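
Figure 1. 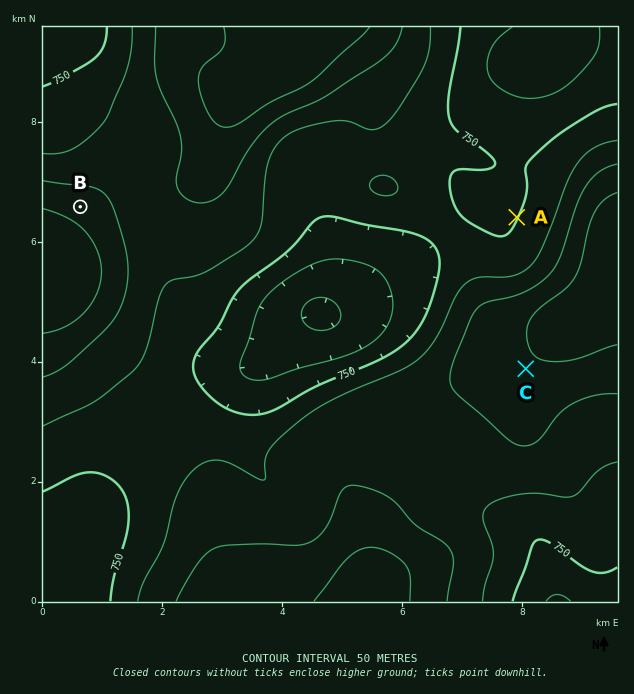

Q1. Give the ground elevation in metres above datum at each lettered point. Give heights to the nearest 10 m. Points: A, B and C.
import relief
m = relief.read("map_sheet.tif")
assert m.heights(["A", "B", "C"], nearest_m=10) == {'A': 750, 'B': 880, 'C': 890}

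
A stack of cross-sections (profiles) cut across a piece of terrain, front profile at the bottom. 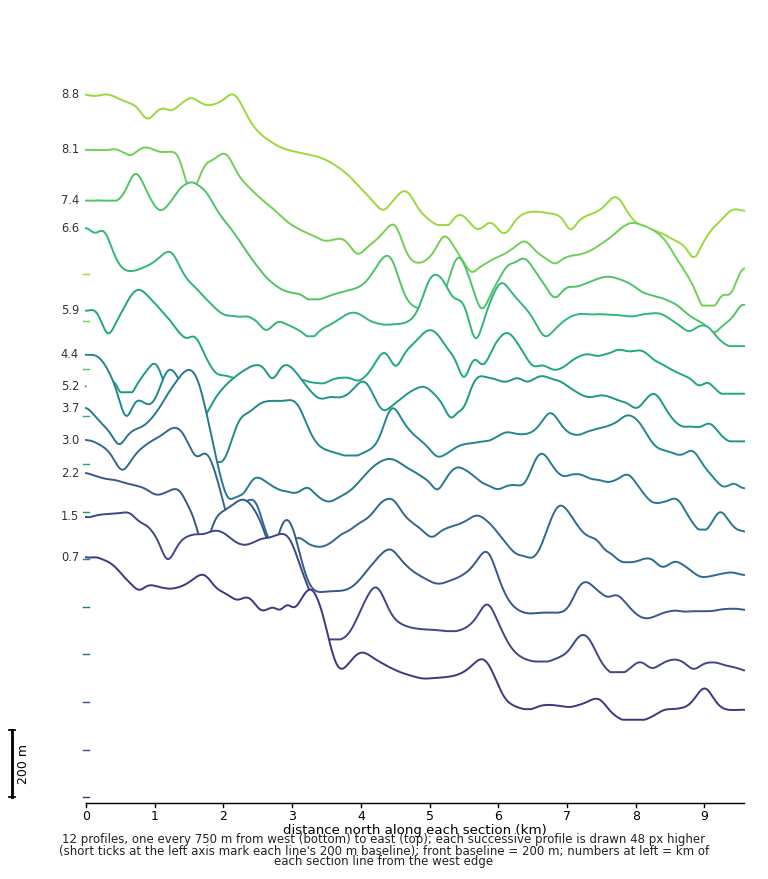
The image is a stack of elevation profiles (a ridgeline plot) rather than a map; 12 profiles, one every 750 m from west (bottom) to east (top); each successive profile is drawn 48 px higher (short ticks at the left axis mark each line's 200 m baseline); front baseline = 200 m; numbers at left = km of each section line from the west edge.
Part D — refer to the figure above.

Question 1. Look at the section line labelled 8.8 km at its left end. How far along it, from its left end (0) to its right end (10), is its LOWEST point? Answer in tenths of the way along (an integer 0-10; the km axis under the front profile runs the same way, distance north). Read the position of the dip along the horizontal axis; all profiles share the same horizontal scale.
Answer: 9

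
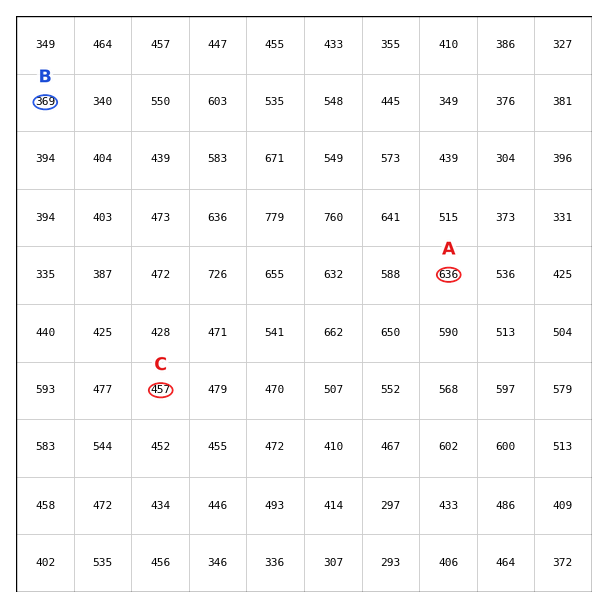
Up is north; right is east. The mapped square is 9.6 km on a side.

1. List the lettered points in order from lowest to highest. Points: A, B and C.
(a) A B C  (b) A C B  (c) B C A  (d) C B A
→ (c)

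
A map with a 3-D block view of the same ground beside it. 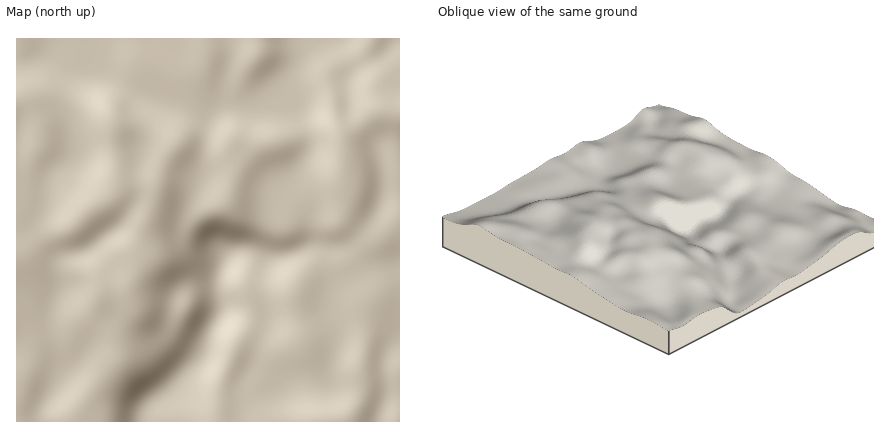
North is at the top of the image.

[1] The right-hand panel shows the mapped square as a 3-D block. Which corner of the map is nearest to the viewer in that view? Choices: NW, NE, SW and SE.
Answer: SW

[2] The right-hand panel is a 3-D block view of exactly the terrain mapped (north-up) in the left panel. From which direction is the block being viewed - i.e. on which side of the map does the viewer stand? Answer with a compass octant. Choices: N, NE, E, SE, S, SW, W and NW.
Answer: SW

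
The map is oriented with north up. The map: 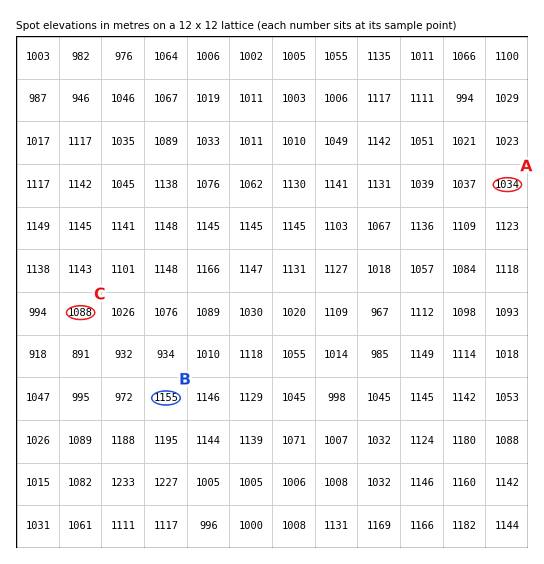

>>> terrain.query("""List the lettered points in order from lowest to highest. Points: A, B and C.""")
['A', 'C', 'B']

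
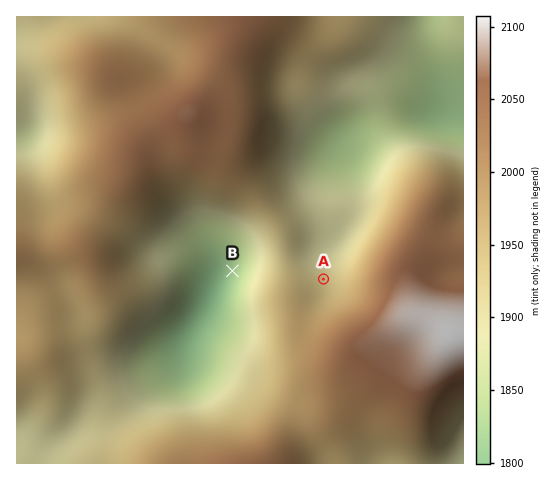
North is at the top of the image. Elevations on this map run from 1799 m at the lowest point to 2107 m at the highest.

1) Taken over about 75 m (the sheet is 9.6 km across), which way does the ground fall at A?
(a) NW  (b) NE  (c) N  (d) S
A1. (c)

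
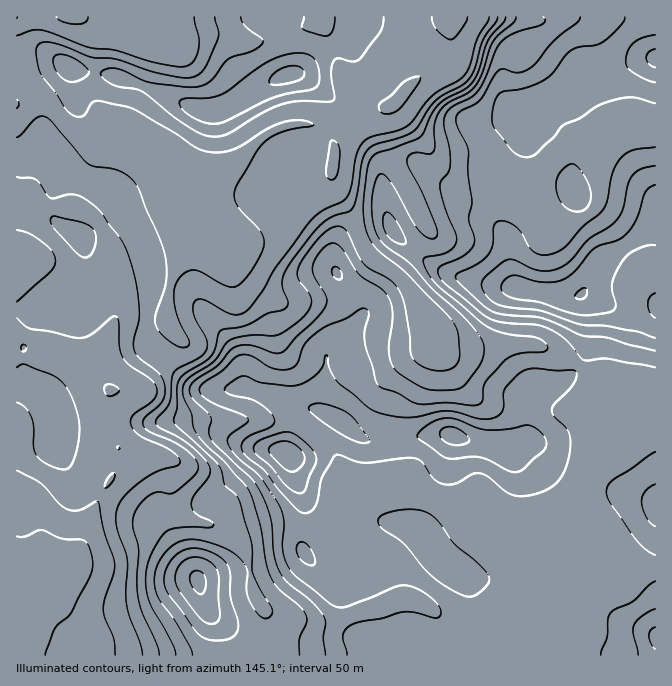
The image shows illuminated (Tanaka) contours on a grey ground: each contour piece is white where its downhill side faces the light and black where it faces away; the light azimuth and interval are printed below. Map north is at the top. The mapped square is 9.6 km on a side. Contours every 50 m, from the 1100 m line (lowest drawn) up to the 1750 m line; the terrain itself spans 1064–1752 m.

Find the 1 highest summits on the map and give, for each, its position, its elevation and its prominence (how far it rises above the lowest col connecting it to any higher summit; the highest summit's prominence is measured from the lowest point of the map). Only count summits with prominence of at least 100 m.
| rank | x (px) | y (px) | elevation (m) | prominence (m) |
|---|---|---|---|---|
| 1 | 582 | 293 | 1752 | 688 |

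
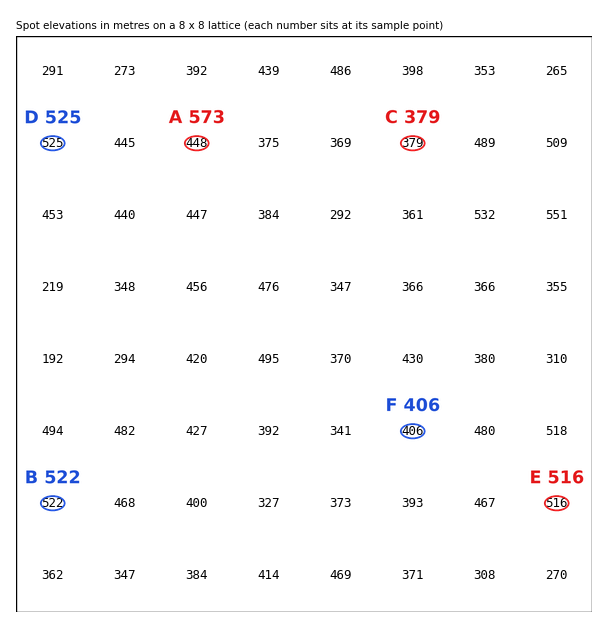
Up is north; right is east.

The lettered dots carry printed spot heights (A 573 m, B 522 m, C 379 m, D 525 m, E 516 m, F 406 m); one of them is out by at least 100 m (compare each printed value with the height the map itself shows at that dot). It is A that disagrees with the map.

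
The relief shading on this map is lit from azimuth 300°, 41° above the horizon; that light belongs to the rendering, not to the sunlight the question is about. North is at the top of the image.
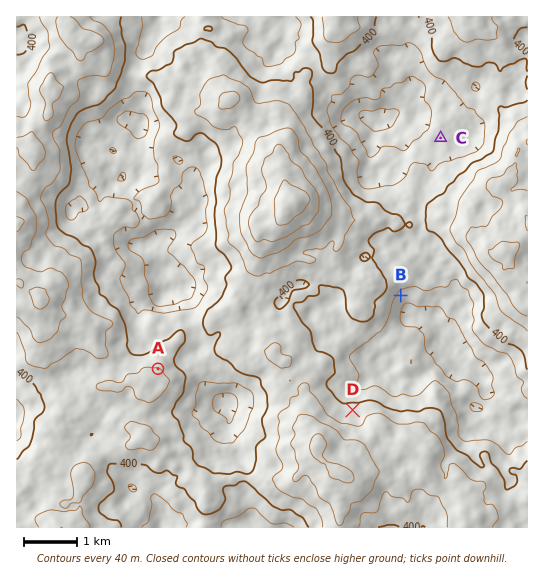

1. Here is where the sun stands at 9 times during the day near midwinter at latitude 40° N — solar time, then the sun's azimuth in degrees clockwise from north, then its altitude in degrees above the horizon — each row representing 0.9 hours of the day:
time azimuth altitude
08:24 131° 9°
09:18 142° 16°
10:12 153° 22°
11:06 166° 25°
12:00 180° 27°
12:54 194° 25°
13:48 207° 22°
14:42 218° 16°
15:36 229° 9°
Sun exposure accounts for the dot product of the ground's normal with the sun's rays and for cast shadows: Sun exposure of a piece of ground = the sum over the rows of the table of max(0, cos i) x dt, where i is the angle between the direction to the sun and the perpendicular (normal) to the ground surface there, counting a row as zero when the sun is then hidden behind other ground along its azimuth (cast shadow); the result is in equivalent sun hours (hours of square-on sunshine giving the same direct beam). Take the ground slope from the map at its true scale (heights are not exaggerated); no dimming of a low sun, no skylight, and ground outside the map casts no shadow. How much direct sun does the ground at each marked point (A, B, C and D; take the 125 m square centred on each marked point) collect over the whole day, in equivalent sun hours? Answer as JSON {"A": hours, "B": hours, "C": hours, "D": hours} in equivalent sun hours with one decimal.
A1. {"A": 2.2, "B": 3.2, "C": 2.7, "D": 2.3}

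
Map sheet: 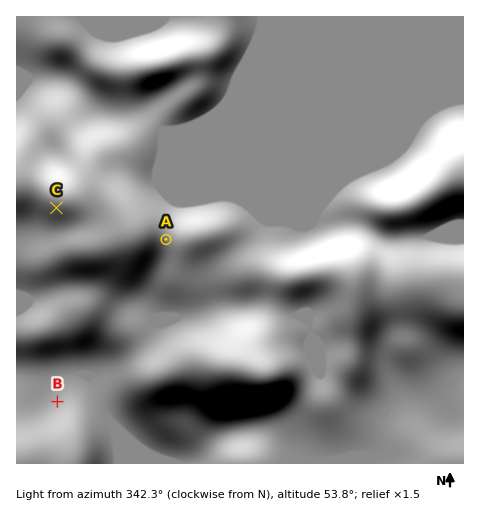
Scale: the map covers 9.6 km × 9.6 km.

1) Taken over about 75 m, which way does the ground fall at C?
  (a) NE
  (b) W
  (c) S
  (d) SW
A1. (d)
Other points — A E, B NW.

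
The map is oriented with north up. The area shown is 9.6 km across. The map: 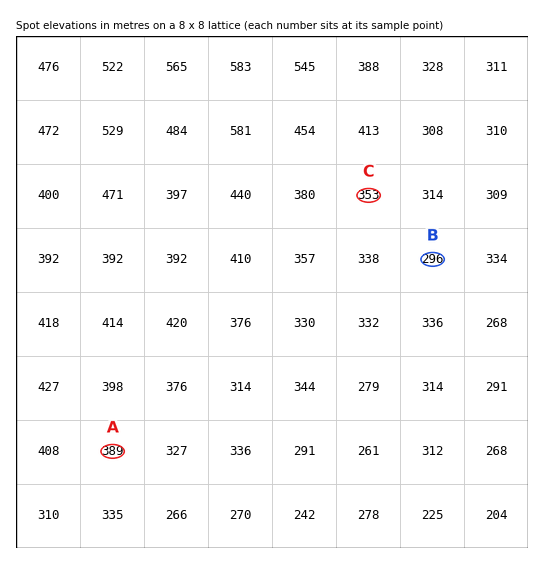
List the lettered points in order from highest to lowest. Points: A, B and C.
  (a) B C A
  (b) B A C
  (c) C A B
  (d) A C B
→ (d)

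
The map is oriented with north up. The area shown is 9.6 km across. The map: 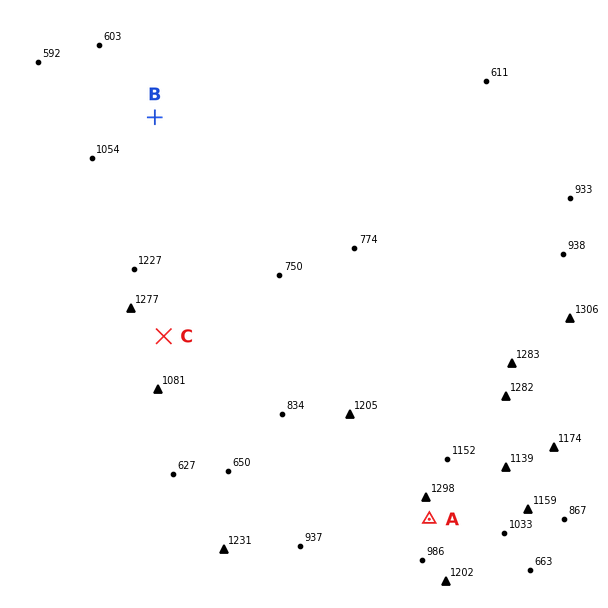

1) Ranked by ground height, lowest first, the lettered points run B C A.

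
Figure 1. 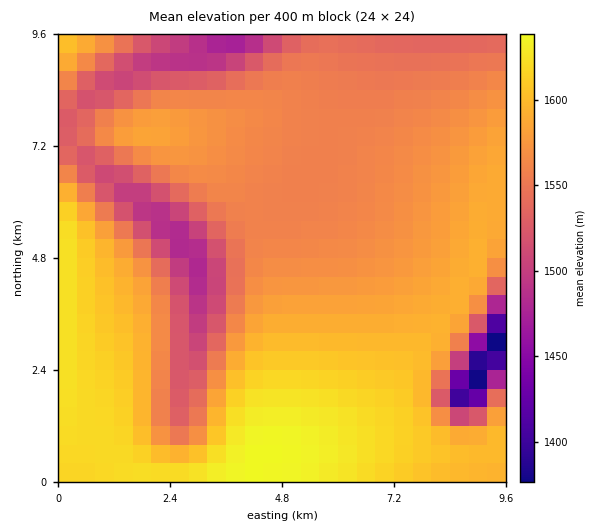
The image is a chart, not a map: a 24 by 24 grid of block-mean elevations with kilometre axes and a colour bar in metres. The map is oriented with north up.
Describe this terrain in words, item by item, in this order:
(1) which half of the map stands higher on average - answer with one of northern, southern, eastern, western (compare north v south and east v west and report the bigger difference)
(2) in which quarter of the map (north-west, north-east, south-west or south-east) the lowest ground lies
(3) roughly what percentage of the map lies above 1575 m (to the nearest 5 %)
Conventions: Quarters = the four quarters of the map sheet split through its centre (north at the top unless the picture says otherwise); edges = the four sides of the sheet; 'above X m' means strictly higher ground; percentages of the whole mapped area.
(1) Taken as a whole, the southern half is higher than the northern.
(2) Look to the south-east quarter for the lowest ground.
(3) Ground above 1575 m makes up about 45 % of the sheet.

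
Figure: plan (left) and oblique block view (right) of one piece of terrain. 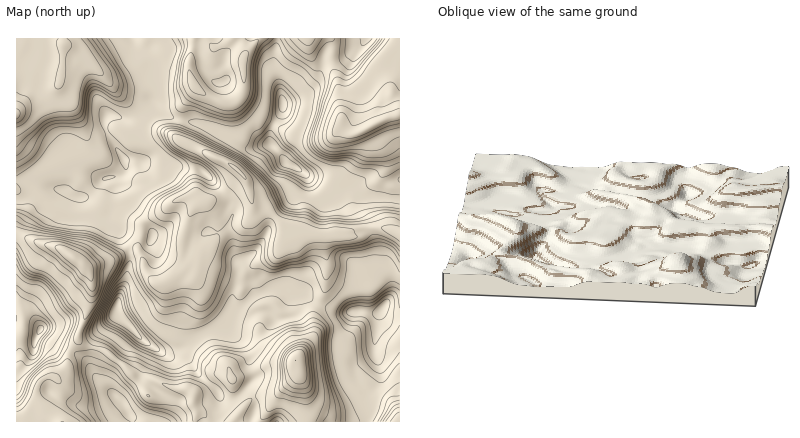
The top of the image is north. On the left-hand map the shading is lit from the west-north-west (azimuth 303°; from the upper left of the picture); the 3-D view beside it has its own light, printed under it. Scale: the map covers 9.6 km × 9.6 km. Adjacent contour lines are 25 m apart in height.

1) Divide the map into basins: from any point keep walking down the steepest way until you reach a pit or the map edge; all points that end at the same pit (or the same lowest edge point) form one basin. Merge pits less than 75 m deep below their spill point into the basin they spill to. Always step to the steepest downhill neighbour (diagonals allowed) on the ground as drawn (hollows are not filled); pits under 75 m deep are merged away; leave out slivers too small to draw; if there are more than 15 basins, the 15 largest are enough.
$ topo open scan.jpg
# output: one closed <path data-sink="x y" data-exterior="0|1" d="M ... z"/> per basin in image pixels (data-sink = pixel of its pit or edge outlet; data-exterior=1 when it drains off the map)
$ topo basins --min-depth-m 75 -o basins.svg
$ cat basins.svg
<path data-sink="286 162" data-exterior="0" d="M308 38l-50 0-14 18-1 34-4 8-7 5-12-1-14-7-12-9-5-14 5-34-130 0-1 24-4 22-13 14-24 9-6 7 0 120 22 9 22 5 26 19 4 0 22-7 16-12 8 0 2 2 4-26 20-12 10-10 18-6 6 1 6 5 16-4 8-5 16-18 5 7 5 22 14 4 16 16 4 15 16-5 48 0 22-7 14 1 14 5 0-117-18 4-24 13-12 1-6-8-1-36-6-20-3-6-14-4-5-6z"/><path data-sink="118 314" data-exterior="0" d="M242 175l-16 18-8 5-16 4-6-5-6-1-18 6-10 10-20 12-4 26-2-2-8 0-16 12-26 7 5 11 1 18-14 38 0 6 8 6 20 5 18 14 16 19 6 9 0-5 6-8 22 8 16 3 4 3 2 28 110 0-1-32-9-30 17-24 2-24 10-22 3-22-3-14 0-18-23-2-16 5-4-15-16-16-14-4-4-20z"/><path data-sink="382 308" data-exterior="0" d="M378 227l-12 1-16 6-26 2 1 18 3 8-3 28-10 22-2 24-17 24 9 30 3 32 92 0 0-188z"/><path data-sink="40 330" data-exterior="0" d="M20 234l-4 0 0 188 36 0-9-6-7-18 0-8 6-11 6-3 8 2 10-10 4-18 8-10 0-6 13-34 1-18-2-8-6-8-20-16-26-7z"/><path data-sink="116 398" data-exterior="0" d="M78 340l-8 10-4 18-10 10 5 8 0 6-12 20 0 4 3 5 143 1-1-28-4-3-16-3-22-8-6 8 0 5-6-9-16-19-18-14-20-5z"/>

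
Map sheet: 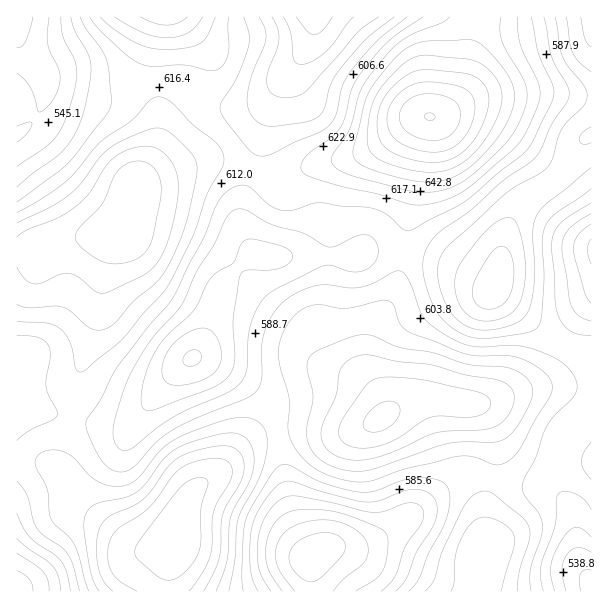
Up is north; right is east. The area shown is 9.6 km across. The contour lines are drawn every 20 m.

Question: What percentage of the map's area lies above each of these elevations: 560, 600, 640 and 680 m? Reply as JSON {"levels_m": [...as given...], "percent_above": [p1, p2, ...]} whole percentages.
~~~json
{"levels_m": [560, 600, 640, 680], "percent_above": [84, 59, 29, 11]}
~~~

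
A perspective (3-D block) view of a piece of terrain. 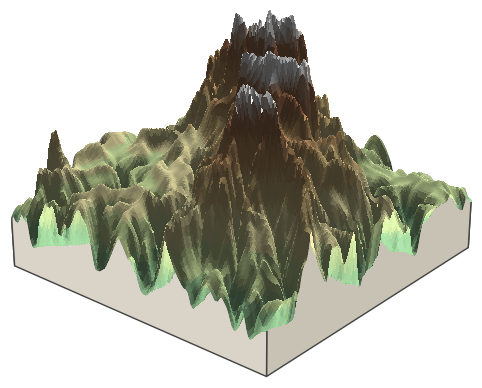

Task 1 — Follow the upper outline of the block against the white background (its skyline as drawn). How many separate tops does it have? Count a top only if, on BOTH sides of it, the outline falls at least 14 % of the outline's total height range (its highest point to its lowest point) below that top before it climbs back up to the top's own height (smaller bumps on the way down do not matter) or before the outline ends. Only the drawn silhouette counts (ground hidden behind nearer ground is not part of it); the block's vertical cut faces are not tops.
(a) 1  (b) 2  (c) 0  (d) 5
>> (b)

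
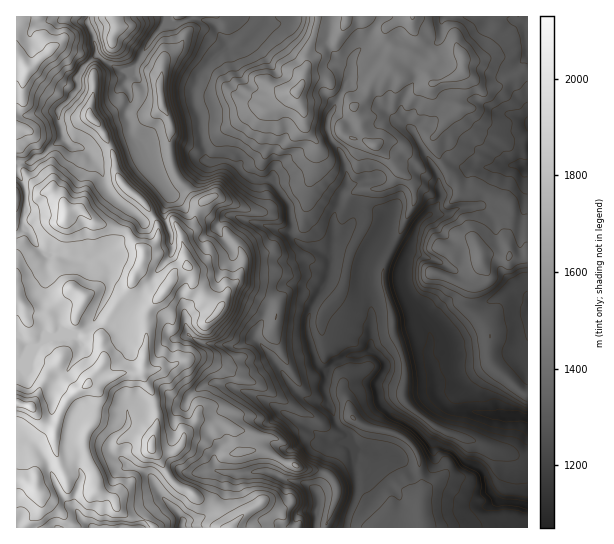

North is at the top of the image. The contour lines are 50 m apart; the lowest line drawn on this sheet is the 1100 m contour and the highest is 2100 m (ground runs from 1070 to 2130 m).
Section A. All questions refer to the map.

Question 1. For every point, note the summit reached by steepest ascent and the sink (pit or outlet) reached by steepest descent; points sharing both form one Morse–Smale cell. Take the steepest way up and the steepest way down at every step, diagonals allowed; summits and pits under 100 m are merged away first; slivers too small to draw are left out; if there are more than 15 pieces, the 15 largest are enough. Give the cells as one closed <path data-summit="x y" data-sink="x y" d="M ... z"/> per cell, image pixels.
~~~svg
<path data-summit="17 403" data-sink="527 505" d="M267 16l-100 0 1 7-12 10-26 39-11-1-22-16-13 11-7 11 2 9-3 5-17 19 0 12 4 16 8 9 11 1 9 7 12 19 5 17 36 31-3 5-12 5-31 25-17 4-24-6-8 1-9-6-17-27 4-26-3-14-8-9 0 353 137 1-8-8-15-3-9-5-6-11 0-3 16-15 6-18 14-17 22 34 8 6 9 3 9 8 11 2 8 6 7 8 6 13 115 0 10-31-1-48-6-7 0-7-14-14-11-35 3-5 0-10 7-8 17-8 10 0 12-4 12 12 0 6-9 16 5 20 13 11 19 9 18 18 19 5 13 13 15 6 7 10 6 17 9 9 3 19 7 6 17 0 1-70-9-1-10-5-60-19-14-6-20-15-11-13 0-37-11-28-1-21-9-28 0-15 10-23-10-6 6-22-12-4-19 1-13 19-13 7-3 14-14-8-17-5-5-5-2-4 1-12-3-17-18-25-13 0-9-3-12-12-8-4-19 2-5-2-5-43-7-15 0-14 4-11 12-16 16-13 20-1 23-25z"/><path data-summit="298 90" data-sink="527 505" d="M411 16l-142 0-1 7-4 6-19 19-20 1-11 8-15 18-6 14 0 14 7 15 5 43 5 2 19-2 8 4 12 12 9 3 13 0 18 25 3 17-1 12 2 4 5 5 17 5 14 8 3-14 11-6 9-14 10-7 15 0 12 4-6 22 10 6 22-45-2-17-2-6-10-6-24-28-14-7-3-17-7-14 12-9 6-13 20-16-2-10 3-9 5-2 9 3 3-4 6-13z"/><path data-summit="353 418" data-sink="527 505" d="M373 351l-12 4-10 0-17 8-7 8 0 10-3 5 11 35 14 14 0 7 6 7 1 48-9 30 162 1-6-6-3-19-9-9-6-17-7-10-15-6-13-13-19-5-18-18-19-9-13-11-5-20 9-16 0-6z"/><path data-summit="298 90" data-sink="527 167" d="M513 16l-101 1 3 17-8 16 2 2 21 11 28-8 5 2 0 14-5 5-26 9 0 4 6 8 21 9-4 8-22 24 10 25 14 18 5-1 11-13 21 1 8-3 26 1 0-133-4-8-9-4z"/><path data-summit="17 403" data-sink="514 415" d="M394 247l-11 23 0 15 9 28 1 21 11 28 1 17-2 16 2 7 26 22 18 9 60 19 10 5 8 0 1-63-7-3-29-28-3-8 2-20-4-12-20-15-22 20-15 8-2-7-7-8-18-39 0-12 4-16z"/><path data-summit="298 90" data-sink="514 415" d="M397 48l-3 0-3 6 0 15-20 16-6 13-12 9 7 14 3 17 14 7 20 24 14 10 2 6 2 17-22 44 14 9 12-30 14-14 7-10 1-7 16-12-14-19-10-25 22-24 4-8-24-12-3-5 2-26-4 0-19-11z"/><path data-summit="66 215" data-sink="527 505" d="M63 139l-10 6-11 11-8 3-4 4-14 0 0 10 8 10 3 14-4 26 20 30 6 3 8-1 14 5 16 1 11-4 31-25 12-5 3-5-36-31-5-17-12-19-9-7-11-1z"/><path data-summit="481 257" data-sink="514 415" d="M487 193l-3 2-1 7-4 3-20 3-13 7-17 0-13 15-11 28-2 24 18 39 7 8 2 7 20-12 18-17 0-16 13-25 1-10 15-1 12 2-2-22 4-16 0-12-6-6z"/><path data-summit="27 69" data-sink="527 505" d="M87 16l-71 1 1 146 13 0 4-4 8-3 11-11 10-6-4-17 0-12 17-19 3-5-2-9 7-11 12-11 0-9-3-12-5-9z"/><path data-summit="17 403" data-sink="182 527" d="M151 448l-14 17-6 18-16 15 2 11 13 8 17 4 7 7 76 0-5-13-7-8-8-6-11-2-9-8-9-3-9-7-13-24z"/><path data-summit="17 403" data-sink="527 505" d="M515 292l-6 0-22 11-12 1-7 3 20 19 3 9-2 20 6 12 26 24 6 2 1-95z"/><path data-summit="114 17" data-sink="527 505" d="M166 16l-77 0-1 9 5 9 3 20 23 17 11 1 26-39 12-10z"/><path data-summit="481 257" data-sink="527 167" d="M522 165l-19 0-8 3-10 23 20 10 6 6-4 36 2 12 4 2 12 0 3-2 0-88z"/><path data-summit="481 257" data-sink="527 505" d="M497 255l-12 0-4 2 0 9-13 25-1 16 20-4 22-11 6 0 13 5 0-40-23 0z"/><path data-summit="17 403" data-sink="514 415" d="M457 183l-16 11-1 7-7 12 13 2 13-7 20-3 4-3 2-10-11-1-9 4-5-2z"/>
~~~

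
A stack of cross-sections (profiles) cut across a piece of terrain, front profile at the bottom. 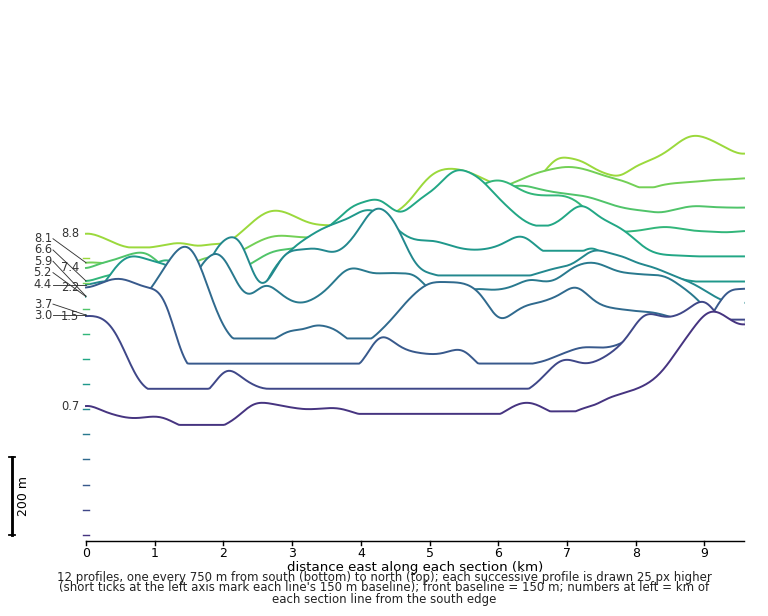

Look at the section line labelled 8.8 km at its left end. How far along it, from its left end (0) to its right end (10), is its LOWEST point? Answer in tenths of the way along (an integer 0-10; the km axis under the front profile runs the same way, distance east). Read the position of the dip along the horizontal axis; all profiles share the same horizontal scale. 1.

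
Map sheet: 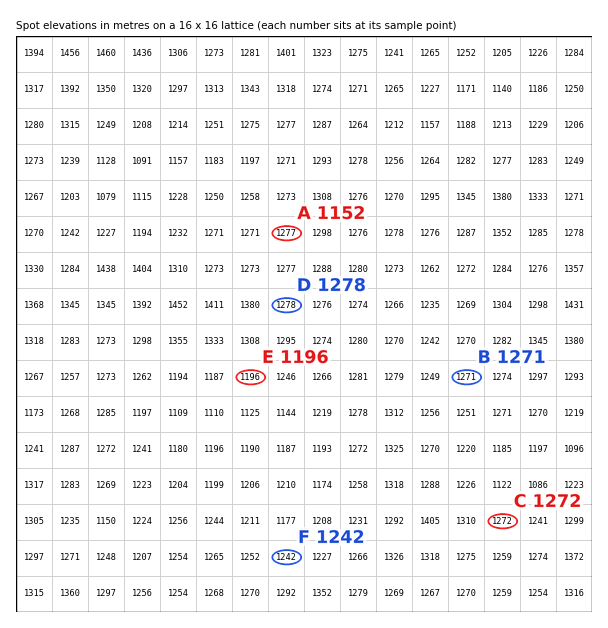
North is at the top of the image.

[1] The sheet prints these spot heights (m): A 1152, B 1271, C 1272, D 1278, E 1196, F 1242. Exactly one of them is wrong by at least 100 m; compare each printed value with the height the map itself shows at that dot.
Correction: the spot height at A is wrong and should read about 1277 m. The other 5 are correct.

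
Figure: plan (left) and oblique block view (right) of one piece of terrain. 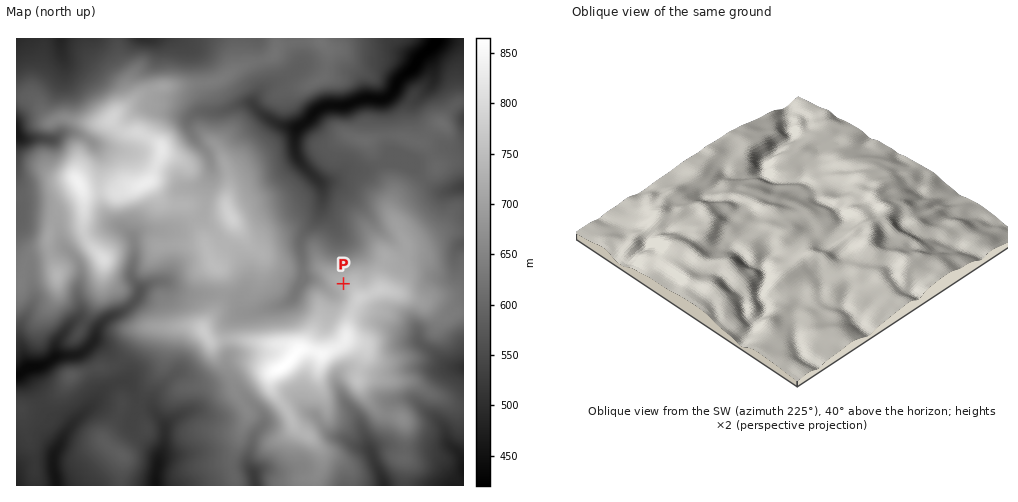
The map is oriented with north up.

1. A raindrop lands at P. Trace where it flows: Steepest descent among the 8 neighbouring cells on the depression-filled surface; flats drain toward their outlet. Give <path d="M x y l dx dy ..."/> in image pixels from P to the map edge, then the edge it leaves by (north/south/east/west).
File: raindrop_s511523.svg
<path d="M343 284l-3 0-7 7-4 0-10-10-4-1-9 0-4-5-1-36 3-4 12-13 3-5 0-3 2-6 0-5 1-1 0-15-3-6-19-19-3-6-2-3 0-22 4-5 2 0 17-16 5-4 4 0 1-1 20 0 8-5 8-1 1-1 7 0 2 1 10 0 2-1 9-8 3-9 8-9 5-2 5-8 16-15 2-8"/>
exit: north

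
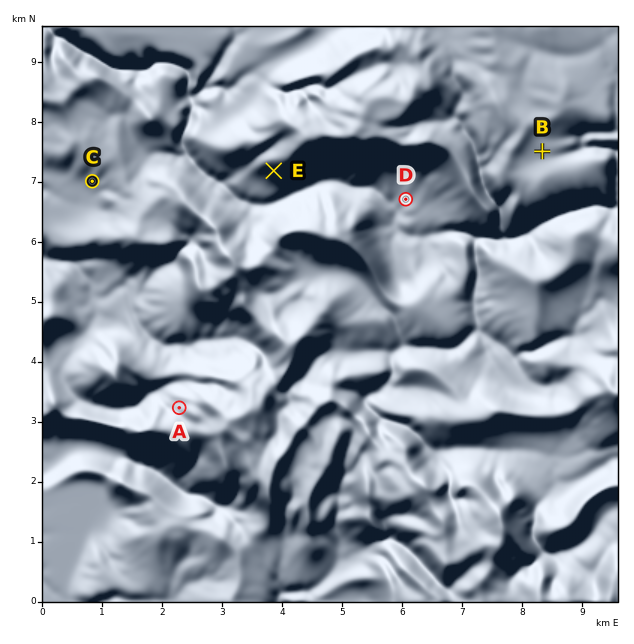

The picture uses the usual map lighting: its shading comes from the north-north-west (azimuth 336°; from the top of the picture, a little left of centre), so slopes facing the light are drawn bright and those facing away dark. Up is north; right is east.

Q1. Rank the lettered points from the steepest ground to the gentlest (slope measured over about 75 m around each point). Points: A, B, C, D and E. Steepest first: E A C D B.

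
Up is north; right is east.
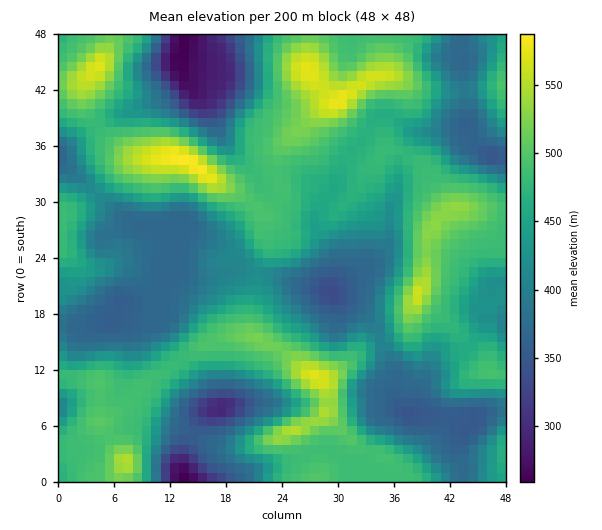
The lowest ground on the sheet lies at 260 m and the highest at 590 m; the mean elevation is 440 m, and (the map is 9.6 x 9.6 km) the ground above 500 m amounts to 14.8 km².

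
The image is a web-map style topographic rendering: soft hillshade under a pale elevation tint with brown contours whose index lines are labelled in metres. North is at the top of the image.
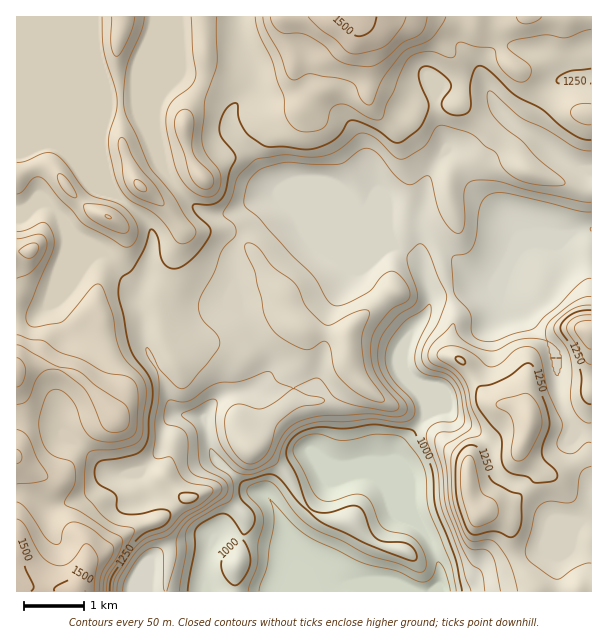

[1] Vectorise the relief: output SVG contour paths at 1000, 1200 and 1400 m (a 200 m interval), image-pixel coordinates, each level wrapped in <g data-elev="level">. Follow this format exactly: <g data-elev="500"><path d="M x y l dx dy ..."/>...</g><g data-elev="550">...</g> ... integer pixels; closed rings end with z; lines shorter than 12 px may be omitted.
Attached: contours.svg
<g data-elev="1000"><path d="M188 591l7-40 0-18 1-5 10-7 12-6 6-1 7 4 12 16 3 0 7-7 2-9-3-8-11-12-2-6 1-7 5-5 22-6 6 1 6 3 20 25 22 19 59 27 28 11 8 0 1-3-1-5-8-8-7-2-18-1-8-4-5-7-6-18-5-5-9-1-24 7-8-1-7-3-6-8-8-24-10-19-1-8 4-8 6-7 9-5 13-3 27 2 29-5 36 5 3 2 3 3 16 34 4 39 19 51 7 33"/><path d="M234 585l3 0 5-4 5-9 3-8-1-13-4-9-3-2-14 9-4 6-3 6 1 8 2 6 4 6z"/></g><g data-elev="1200"><path d="M113 591l3-15 15-23 7-9 9-7 20-7 15-16 19-10 12-12 0-3-4-3-17-2-7-4-5-6-9-17-3 0-10 2-4-3 1-34 4-23 0-18-2-10-8-13-3-8 1-3 3 4 11 20 15 15 6 3 8-5 28-36 2-4-1-6-17-20-3-7 0-8 3-9 12-22 8-21 13-15 1-6-2-5-10-9-1-3 8-15 7-21 14-15 6-3 24-4 29 2 15-1 12-6 18-15 6-2 12 4 21 20 7 2 21-12 5-5 7-14 3-2 5-1 22 6 9 5 11 10 10 6 8 16 15 11 21 6 18 1 7-1 1-3-4-5-22-18-17-18-16-12-12-12-4-6-2-8-1-8 2-4 5 2 28 25 24 11 30 19 15 3"/><path d="M591 563l-6 1-7 3-17 11-4 1-8-3-18-13-4-5-2-6 9-37 4-8 4-3 6-3 19 2 7-2 3-6 4-22 4-5 6-2"/><path d="M591 443l-6 0-9 9-4 2-8-2-6-5-1-6 5-12 0-7-14-31-8-34-6-9-7-1-8 1-18 15-9 4-6-2-12-11-15-7-12-1-9 5-1 5 2 3 17 11 9 11 4 9 2 17 10 22-1 6-17 6-8 8-4 6 1 37 3 18 9 22 4 7 6 3 17-2 8 6 12 20 7 25"/><path d="M380 402l3 0 1-3-17-25-4-18-1-20 7-21-1-4-3-1-6 1-27 14-8-1-18-18-7-17-5-6-21-16-16-21-6-3-5 0-1 6 10 23 9 42 9 16 13 11 19 8 7-1 11-7 4 1 3 6 4 21 6 9 20 17 9 4z"/><path d="M591 305l-10 1-11 4-13 11-3 8 2 6 10 12 4 10 2 15-2 24 3 11 8 12 6 4 4 0"/></g><g data-elev="1400"><path d="M99 591l3-18 11-21-1-7-22-17-9-4-7-2-5 1-4 4-5 16-3 2-4-1-8-7-19-29-9-6"/><path d="M17 484l23-2 5-2 3-3-2-6-10-14-7-19-5-5-7-4"/><path d="M17 405l7-2 4-4 7-18 6-7 7-4 9-1 9 5 20 16 6 12 9 23 4 5 8 2 9-1 5-3 2-6 0-11-4-7-29-18-15-13-7-4-18-3-33-19-6-2"/><path d="M28 258l5-1 4-5 2-6-3-3-9 2-8 6 3 4z"/><path d="M107 218l3 1 1-1-6-3z"/><path d="M140 191l6 0 0-3-5-7-6-1-1 5z"/><path d="M270 17l3 8 8 7 6 2 12-1 7 2 18 10 10 12 7 5 9 3 18 2 12-4 22-20 17-8 6-8 2-10"/></g>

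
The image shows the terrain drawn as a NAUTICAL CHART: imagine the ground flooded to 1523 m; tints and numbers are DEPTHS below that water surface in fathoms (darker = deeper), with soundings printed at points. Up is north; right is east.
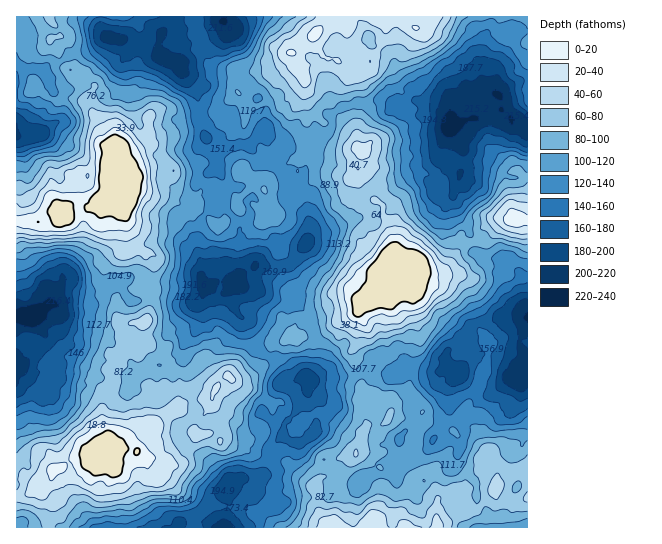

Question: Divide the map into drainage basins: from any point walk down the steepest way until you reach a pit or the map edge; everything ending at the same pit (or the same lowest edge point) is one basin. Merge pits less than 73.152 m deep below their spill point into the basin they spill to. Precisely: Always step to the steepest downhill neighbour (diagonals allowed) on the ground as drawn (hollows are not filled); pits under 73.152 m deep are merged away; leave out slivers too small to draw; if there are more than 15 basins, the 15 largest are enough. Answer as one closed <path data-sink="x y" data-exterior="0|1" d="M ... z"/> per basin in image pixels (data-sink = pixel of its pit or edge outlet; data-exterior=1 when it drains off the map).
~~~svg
<path data-sink="447 127" data-exterior="0" d="M527 16l-90 0-6 8-12 4-4 0-10-7-19 2-3 18-14 20-2 8-6 2-12 8-3-2-5 7-7 3-19 2-10-7 2 20 12 16 4 5 19 1 14 13 1 10 6 4-4 22 10 12 4 8 0 5 10 8 1 11 7 10 8 42 6 7 6-4 31 1 24-29 12-3 5-6 0-4 16-12 14 1 6-3 9 2z"/><path data-sink="29 314" data-exterior="0" d="M102 168l-17 1-6 5-2 27-6 3-9 11-3-3-5 0-13 9-25 1 1 306 32-1-1-8 3-10 9-14-1-8-7-6 0-6 3-6 6-1 10-8 10-1 6-4 16 2 4-18 0-5-4-8 0-19 6-10 0-6 4-8 0-5-4-7 14-8 2-11 13 0 14-7-9-8-2-6 8-20 2-9-3-12 5-19 0-8-5-6-1-5-17-4-3-3-3-32-4-15-8-9 1-14z"/><path data-sink="223 22" data-exterior="0" d="M330 16l-281 1 10 14-2 6-6 2 1 7 15 22 28 18-6 12 3 16 7 9 5 15 13 15-5 9 0 27 8 9 4 16 7 9 10 4 33-2 7-10 1-10 8 0 12 7 16 15 7-4 0-4 10-10 14-4 5 0 11 11 2 0 5-3 0-6-8-17 1-4 13-17 25-13 7-12 8 7 16 4 23-8-1-10-18-14-15 0-4 10-4 1-8-12 1-13-4-11 1-17-9-16-3-11-2-1 10-13 13-4 15-17z"/><path data-sink="233 285" data-exterior="0" d="M310 144l-7 12-25 13-13 17-1 4 8 17 0 6-5 3-2 0-11-11-5 0-14 4-10 10 0 4-7 4-16-15-12-7-8 0-3 16-5 4-5 2-28 0-16-9 2 27 3 3 17 4 1 5 5 6 0 8-5 19 3 12-2 9-2 10-4 4-2 9 11 9 0 4 5 5 6 3 8 7 1 11-8 13 12 9 2 6 2-11 5-3 17 0 12 4 13-15 6 4 18-4 14-13 9-19 12-4 7-7 5 3 3-1 10-12 27-2 11-4 10-7 3-7 7-2 13-8 15-14 7-4-5-6-8-42-7-10-1-11-5-5-12-2-5-4-4-13 0-9 6-22-4-3-4 0-21 7-16-4z"/><path data-sink="527 318" data-exterior="1" d="M519 217l-6 3-14-1-9 6-7 6 0 4-5 6-12 3-24 29-31-1-14 7-11 12-15 9-9 3-3 6 2 14-4 7 0 11-5 12 4 16 5 9 2 15 2 4 12-1 9 3 5 8-2 10-7 8-9 7-10-1-3 3-4 16 2 5 8 1 13 11 4 6-2 9-4 5 2 16-3 7 1 9-2 4 0 5 30 0-4-7 0-8 6-7 4-15 12-10 13 10 2 9 3-3 14-4 4 2 6-9 3-9 12-7 3-11 8-8 11-6 7 0 6 4 13 14 0-242z"/><path data-sink="225 527" data-exterior="1" d="M358 311l-21 12-18 16-10 0-16-6-7 7-12 4-9 19-14 13-13 4-5 0-4-4-4 1-9 10-4 10 0 6-7 11 4 7 0 10-4 4-7 0-33 30-7 10-7-3-4-7-10-7 0-6-19-7-11 2-5 10-15-2-6 4-10 1-10 8-6 1-3 6 0 6 7 6 1 8-9 14-3 17 2 2 276 0 1-3-10-18 0-10-4-10 14-16-1-11 7 1 23-7 4-20 7-8-6-11 3-14-3-23-5-9-4-16 5-12 0-11 4-7z"/><path data-sink="17 135" data-exterior="1" d="M49 16l-33 1 1 204 24 0 13-9 5 0 3 3 9-11 6-3 2-27 6-5 17-1 11 7-1-13 5-8-1-4-12-12-5-15-7-9-3-16 6-12-10-7-8-2-12-11-14-23 0-4 6-2 2-6z"/>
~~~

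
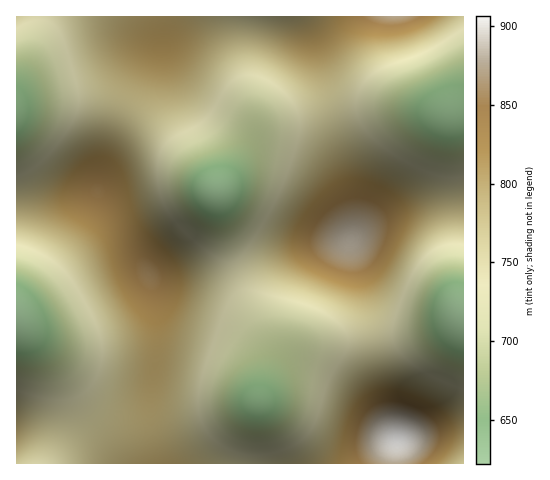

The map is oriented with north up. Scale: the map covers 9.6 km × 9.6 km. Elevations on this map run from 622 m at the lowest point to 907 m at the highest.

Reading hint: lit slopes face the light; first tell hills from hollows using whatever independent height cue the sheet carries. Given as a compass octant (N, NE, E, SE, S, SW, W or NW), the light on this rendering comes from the S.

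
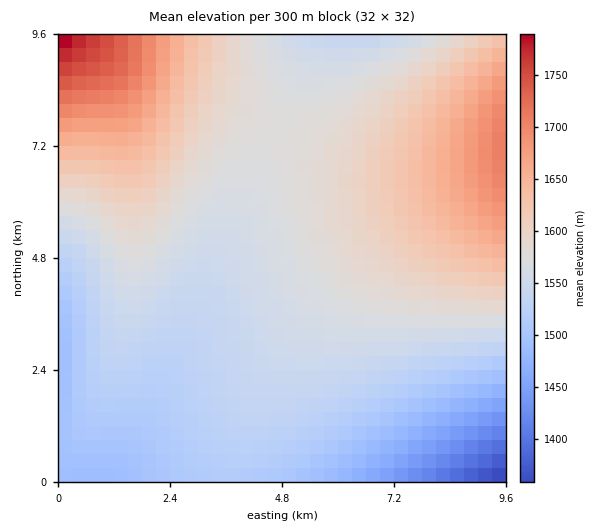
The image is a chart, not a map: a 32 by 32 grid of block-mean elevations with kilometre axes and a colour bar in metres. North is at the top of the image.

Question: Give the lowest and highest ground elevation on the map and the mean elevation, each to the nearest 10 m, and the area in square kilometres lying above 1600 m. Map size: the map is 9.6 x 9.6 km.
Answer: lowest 1340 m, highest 1800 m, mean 1570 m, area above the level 24.3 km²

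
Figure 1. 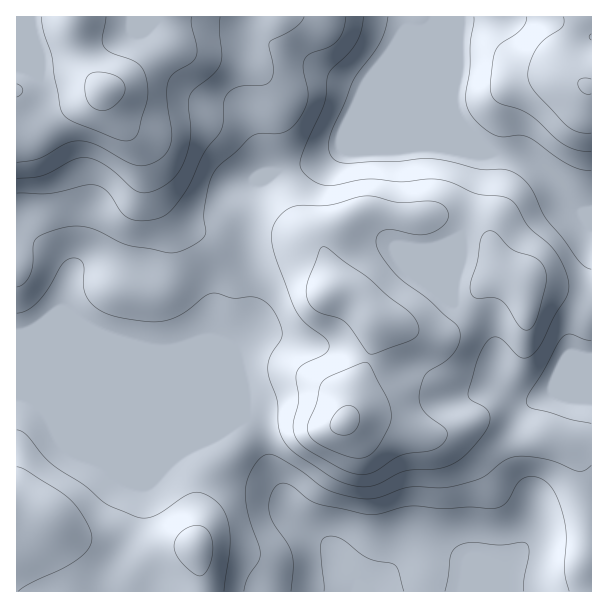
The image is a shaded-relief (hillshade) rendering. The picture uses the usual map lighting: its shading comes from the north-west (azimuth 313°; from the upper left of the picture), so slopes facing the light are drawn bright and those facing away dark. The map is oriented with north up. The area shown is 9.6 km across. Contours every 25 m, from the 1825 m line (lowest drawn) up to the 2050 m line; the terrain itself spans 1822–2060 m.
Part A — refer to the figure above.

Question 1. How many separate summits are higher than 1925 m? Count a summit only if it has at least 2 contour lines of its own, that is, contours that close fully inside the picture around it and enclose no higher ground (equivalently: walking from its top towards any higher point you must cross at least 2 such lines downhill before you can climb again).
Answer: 1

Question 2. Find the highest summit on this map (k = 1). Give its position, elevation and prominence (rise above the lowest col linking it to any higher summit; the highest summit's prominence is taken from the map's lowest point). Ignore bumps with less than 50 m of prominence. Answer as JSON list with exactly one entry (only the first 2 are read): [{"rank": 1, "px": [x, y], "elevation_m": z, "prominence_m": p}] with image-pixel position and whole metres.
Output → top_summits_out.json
[{"rank": 1, "px": [104, 89], "elevation_m": 2060, "prominence_m": 238}]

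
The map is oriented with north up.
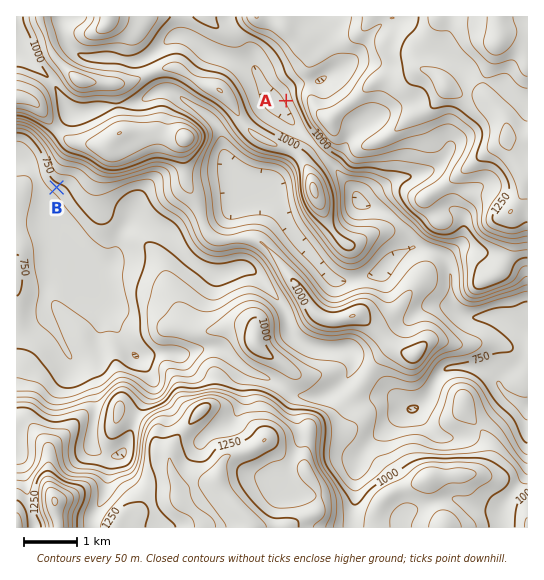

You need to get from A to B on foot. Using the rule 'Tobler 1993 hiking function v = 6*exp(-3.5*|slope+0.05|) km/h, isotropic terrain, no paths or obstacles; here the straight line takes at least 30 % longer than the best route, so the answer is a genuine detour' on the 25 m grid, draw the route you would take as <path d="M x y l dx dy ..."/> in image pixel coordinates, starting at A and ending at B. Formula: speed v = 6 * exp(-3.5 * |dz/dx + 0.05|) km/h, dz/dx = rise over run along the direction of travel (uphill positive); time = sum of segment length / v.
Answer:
<path d="M286 101l-3 5-14 15-3 1-19 0-8 4-1 0 0 3-16-8 0 4-5 2-12 24-16 16-6 3-1 0-11-5-16 0-61 30-12 0-16-8-9 0"/>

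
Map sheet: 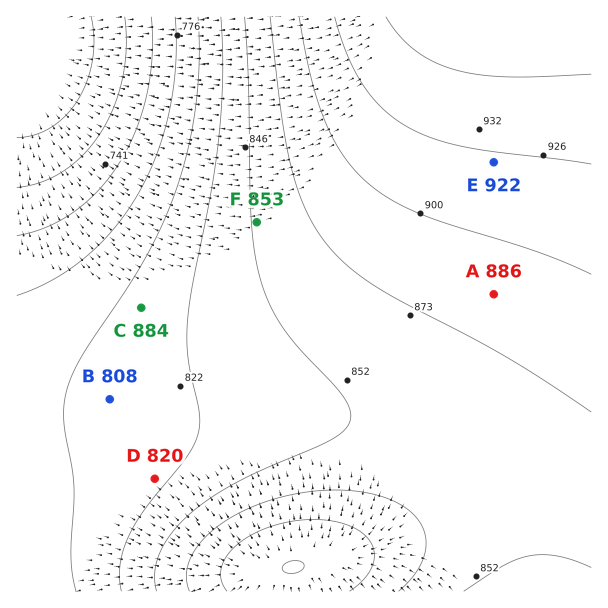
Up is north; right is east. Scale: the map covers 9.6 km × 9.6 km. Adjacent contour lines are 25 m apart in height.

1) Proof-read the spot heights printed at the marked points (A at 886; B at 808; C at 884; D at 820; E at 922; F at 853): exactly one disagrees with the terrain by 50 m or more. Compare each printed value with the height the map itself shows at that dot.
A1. C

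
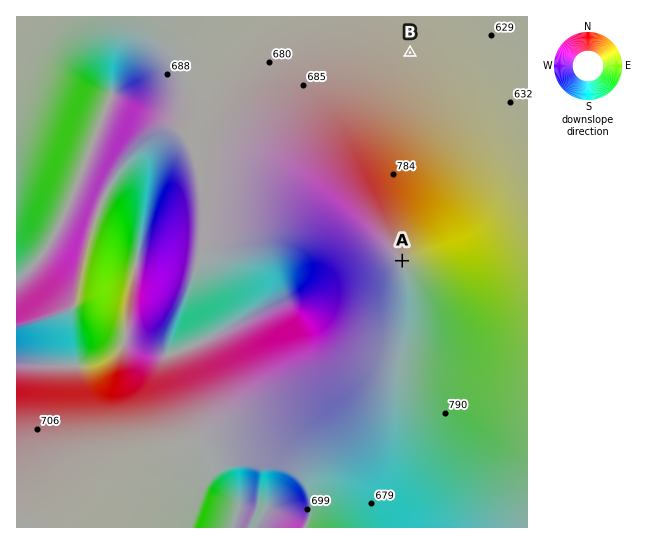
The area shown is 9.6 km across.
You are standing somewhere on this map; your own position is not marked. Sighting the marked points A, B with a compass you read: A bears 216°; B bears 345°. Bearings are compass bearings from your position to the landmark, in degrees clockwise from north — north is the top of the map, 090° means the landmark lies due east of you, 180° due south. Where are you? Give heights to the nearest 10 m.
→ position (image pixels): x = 449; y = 197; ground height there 750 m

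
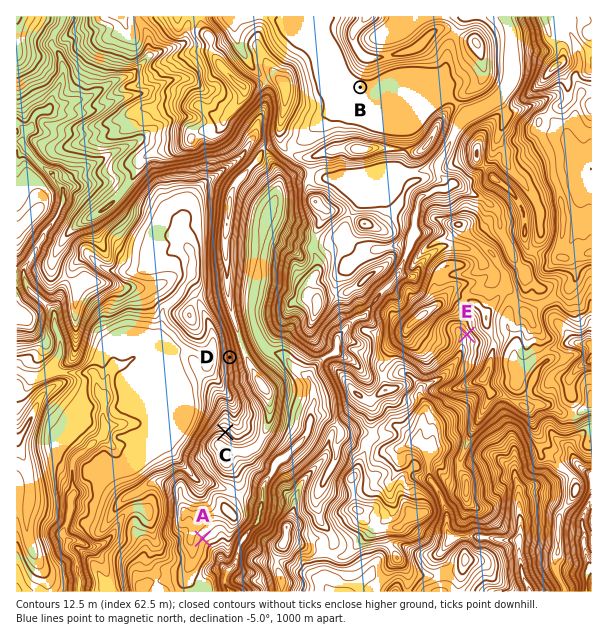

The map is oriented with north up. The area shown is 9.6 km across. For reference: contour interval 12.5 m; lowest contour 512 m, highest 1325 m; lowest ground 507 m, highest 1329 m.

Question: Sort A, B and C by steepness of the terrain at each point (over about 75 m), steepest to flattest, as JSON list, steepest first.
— ["C", "A", "B"]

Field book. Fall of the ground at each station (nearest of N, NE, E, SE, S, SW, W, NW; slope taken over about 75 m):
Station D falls W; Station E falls SW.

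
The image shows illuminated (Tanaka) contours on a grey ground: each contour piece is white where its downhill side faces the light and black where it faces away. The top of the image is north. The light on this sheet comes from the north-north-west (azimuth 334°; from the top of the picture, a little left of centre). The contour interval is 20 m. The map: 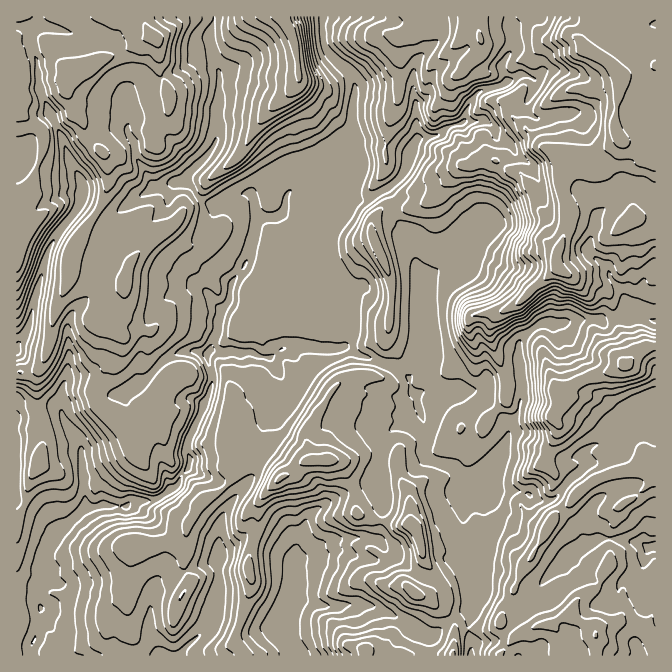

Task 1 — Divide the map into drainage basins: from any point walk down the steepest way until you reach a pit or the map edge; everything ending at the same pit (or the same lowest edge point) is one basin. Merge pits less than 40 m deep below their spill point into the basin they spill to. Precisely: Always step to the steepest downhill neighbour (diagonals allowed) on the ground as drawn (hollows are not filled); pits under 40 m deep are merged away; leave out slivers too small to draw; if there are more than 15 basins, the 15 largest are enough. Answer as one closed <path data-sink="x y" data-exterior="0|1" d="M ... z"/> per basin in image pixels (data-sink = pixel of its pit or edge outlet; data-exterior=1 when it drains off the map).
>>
<path data-sink="42 608" data-exterior="0" d="M655 16l-639 1 0 211 6 5 5-2 11-13 16-10 10 1 20 18-15 26-1 29-12 26-10 49-8 12-22 4 1 283 227 0-1-6-9-10 17-50 0-13-3-13 10-39 0-20 8-13 14-14 10-4 15-13 9-2 18 0 9 4 13 25 2 24 2 2 36 10 16 0 6 6 5 14 2 13 13 23-2 7-11 10 21 12 9 11 1 4 0 32 142-1 0-23-6-6-11-5-9-8-18 11-15 2-20 10-18-14 12-18 3-16 9-20 10-11 20-39 31-30 11-9 20-6 32-2 7 7 2-1z"/><path data-sink="292 655" data-exterior="1" d="M332 459l-27 2-15 13-10 4-19 20-3 7-2 29-8 30 3 13 0 13-17 52 9 8 2 6 207 0 2-9 0-23-10-15-21-12 11-10 2-7-13-23-2-13-5-14-6-6-16 0-36-10-2-2-2-24-13-25z"/><path data-sink="655 547" data-exterior="1" d="M647 471l-32 2-20 6-11 9-31 30-20 39-10 11-9 20-3 16-10 13-2 5 9 9 9 5 20-10 15-2 18-11 9 8 11 5 6 6 1 24 59-1 0-177z"/><path data-sink="17 352" data-exterior="1" d="M58 208l-11 3-20 20-5 2-6-3 2 7-2 10 1 126 11 0 10-4 8-12 10-49 12-26 1-29 5-11 10-14-14-14z"/>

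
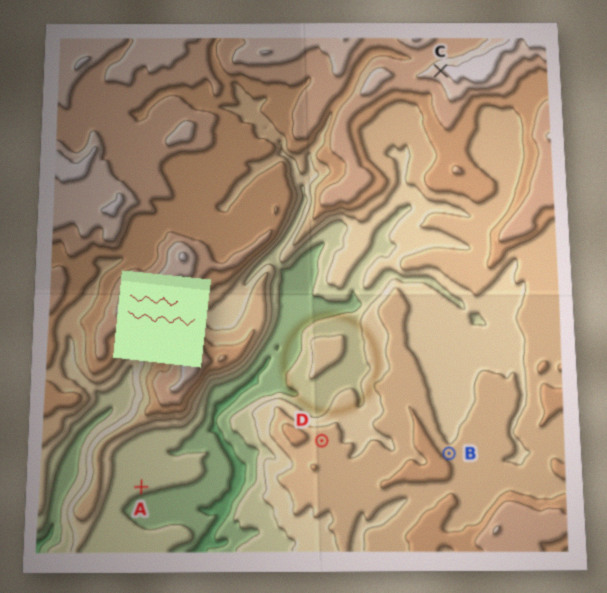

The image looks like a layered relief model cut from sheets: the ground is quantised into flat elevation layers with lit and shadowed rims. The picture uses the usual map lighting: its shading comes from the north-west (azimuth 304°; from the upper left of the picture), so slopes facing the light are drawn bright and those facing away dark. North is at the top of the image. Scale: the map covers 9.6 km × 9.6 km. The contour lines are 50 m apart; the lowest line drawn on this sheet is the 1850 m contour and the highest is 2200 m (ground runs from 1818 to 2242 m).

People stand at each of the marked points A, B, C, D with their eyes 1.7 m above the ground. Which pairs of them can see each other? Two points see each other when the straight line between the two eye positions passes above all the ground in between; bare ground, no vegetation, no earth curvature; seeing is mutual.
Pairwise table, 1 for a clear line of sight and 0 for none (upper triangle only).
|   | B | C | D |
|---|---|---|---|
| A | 0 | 0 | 0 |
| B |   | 1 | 0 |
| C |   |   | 1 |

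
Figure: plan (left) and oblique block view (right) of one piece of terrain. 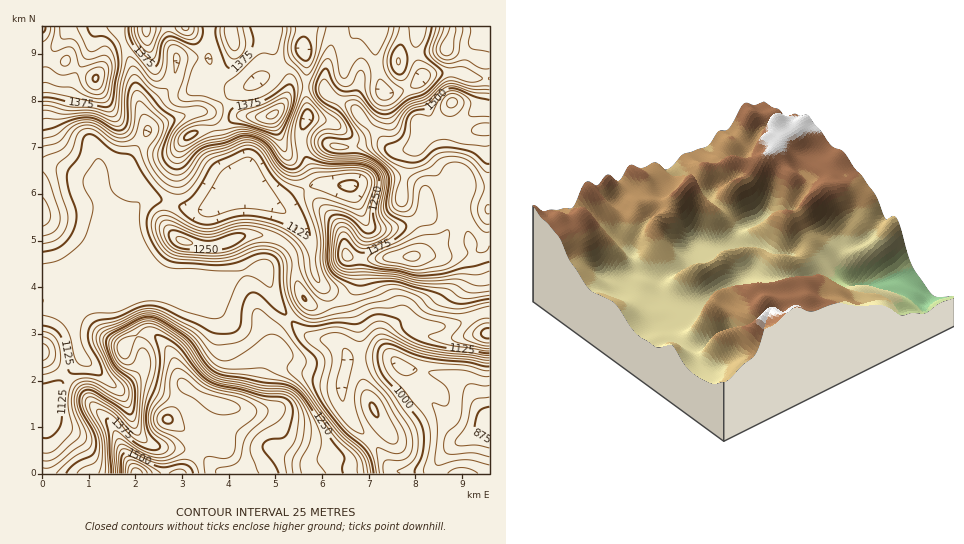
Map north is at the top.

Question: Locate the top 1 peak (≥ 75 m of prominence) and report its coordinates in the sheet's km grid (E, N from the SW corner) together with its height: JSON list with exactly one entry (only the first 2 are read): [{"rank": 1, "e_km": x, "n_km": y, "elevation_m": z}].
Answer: [{"rank": 1, "e_km": 8.79, "n_km": 7.96, "elevation_m": 1584}]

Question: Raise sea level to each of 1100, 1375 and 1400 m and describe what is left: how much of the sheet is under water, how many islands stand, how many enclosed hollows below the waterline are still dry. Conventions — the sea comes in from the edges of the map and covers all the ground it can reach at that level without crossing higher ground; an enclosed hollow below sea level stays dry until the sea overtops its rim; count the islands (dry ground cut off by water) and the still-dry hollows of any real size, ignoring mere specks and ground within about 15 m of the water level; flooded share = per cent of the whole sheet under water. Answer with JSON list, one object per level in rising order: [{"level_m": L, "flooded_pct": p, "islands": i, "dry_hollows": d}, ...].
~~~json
[{"level_m": 1100, "flooded_pct": 17, "islands": 1, "dry_hollows": 0}, {"level_m": 1375, "flooded_pct": 75, "islands": 2, "dry_hollows": 0}, {"level_m": 1400, "flooded_pct": 80, "islands": 1, "dry_hollows": 0}]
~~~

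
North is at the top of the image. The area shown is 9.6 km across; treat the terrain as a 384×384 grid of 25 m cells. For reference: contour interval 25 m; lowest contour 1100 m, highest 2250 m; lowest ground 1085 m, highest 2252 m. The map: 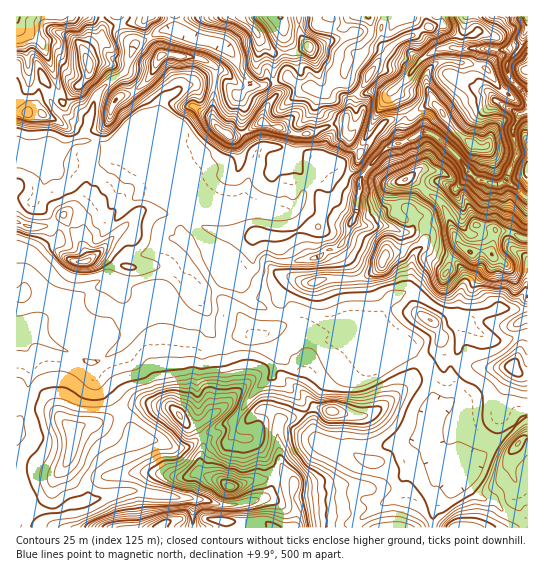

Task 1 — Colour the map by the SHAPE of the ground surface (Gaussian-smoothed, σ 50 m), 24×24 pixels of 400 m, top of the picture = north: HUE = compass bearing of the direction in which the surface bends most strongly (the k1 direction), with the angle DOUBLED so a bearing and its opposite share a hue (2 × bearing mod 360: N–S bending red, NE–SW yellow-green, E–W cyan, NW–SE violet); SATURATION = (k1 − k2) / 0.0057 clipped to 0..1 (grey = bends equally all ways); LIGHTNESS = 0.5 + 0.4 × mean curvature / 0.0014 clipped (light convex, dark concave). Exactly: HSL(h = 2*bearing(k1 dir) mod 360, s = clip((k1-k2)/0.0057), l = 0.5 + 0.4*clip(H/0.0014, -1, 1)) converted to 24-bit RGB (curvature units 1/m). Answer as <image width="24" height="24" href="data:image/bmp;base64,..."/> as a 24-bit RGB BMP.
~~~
<image width="24" height="24" href="data:image/bmp;base64,Qk32BgAAAAAAADYAAAAoAAAAGAAAABgAAAABABgAAAAAAMAGAAATCwAAEwsAAAAAAAAAAAAAbHt+b5BhWZeNTbivk6bKen25n7HS7c3oGTLeirneh2zFnZDCpV6kw5uFaF91ZoBuVo16gJ2HpXqCPVOFj8OqqY+ql2WKg1Rad2t7no+CaHhhYnJPTmM4X2AyODEVKCQLKSEKhUoTPKEbME4gl4tcobFnbmx8fXGElHOWXoRli412fW1+TmxQiFpRi1pfkJiGbnCEo4OnqZ6MV3qJloyriYKyoJ/Mt7nhr7jeq97br3zCrY3Khr6rlonAhnyifmORjWhcjIpqgINzfnV+f31+U2xttIGOf4x5cnmCYWJww66dX2pzYndgX3dga4RdSjgqtrtdW2xHY2FPZkZXxtSfV0NOa1RRg3JmcJxskHBwfXZ/gHqAgH9/dnh9QX+Qx4ufb2p0d2J3p7yZloGgd4qNc2BpXz5AqKFqb817Xos/hEuCSF5gzryJUTxLd1REcHJLhJhlXH9ibnx6e3t/gn6Bg3eDX4JsQcY6Z3WCgqmeepp/i3SRnXGYgV6cmJ3F2+7oZ02e48DYIHV+pJ7Jnaq7nWTE2uLxusDlu6fQsJO5YHB0dXt7gHp+eHl/kIyGfX1obGyMgpB8h4J4aGpvdYB5bZiNY5V1m39tdFuefo+bz424MnRGglJSg7xlTVU0YVo9aG9Rq3+Hn3udamp/f39xenpxf2dii3tif3F9gYZ7hYF7eGltd4J3dndteIJtbXVicXtgdnJeh4RsoXebXIlmhXNqfnh5fXt7cXpxY3tgmn+AhWh+dn6QfYOeiIe7orLMe4B7gHt1gnV0hIiKdIB5d4B8goN8fH55en50fm5qh4Bng3dhbn1wg4V4gHh5gHx9f359fX16bnBfoIF2apOLdX9xT19HnotPen12fYKAgIOAgIF/gn5/dn97gYN9gH57fnZvcXqEg4+JhYaXhnSUi3qDgndwfoB4f316fm57kmeRoda4dFd5fmlnb3qfsYjFfpGLdoGCgIN/fnx9gH59goKAeH95fnJ5jZiHZ4uQeo9fgldskHprdmZUdINlb3Jkd31rYoJ8bqp4YiIfYH46iZVcREIreX4mk4GMfXN/cVlJWmY6dXBgg4JnbXpodouDgpGAhmh7mIOETV+DgX+str7fvK/dmo7PxmScTIBBWT5YxHa7bcywfzJGo21VKeOkfnh0dkB1pKXx59b1QoaRdaKZenyZgIaLgG1+hIR7gW9wRptSe6I+TF4oUGAsdlFji16q8drlOF2NcLC10hhjh8rk1/TqiCavcGBDWKV3YXtLbpRNxXKsfI+Ranx5fHZyfm1yeXiZhY+cjYiklo2klXiej7Z+Knl7VYyS0auOsDt6KSZJ1vXgjDWU0H5qYHv1iKjOkletibmli3twX39tqYWYgXqVbnuRd5iPdYNoc4VrioNxeHFng3KNqZCFHmVliDQ1uKg6VKmbSi1cZOpzouXqnZ7ZUzSFf4dqaIR5kH1miXt/fHyJaYpnhGppf3J0gXyAgXt6eX1xgHVwe4d2Yn15nIuGwaxqMhZc07B4LmEywPLaEZ6QbtKDeTyWoQYikn2Hem57gH51h419fXqDhXl9fXZ/gX2Afnl/hXuJipR4gXqRioF6c5CEcH131mRjAV5h3Nvw79f0YKrYhfLwMwAHQm0AJgDTfXlzfIR/c4V8mYyDanRof3p6gn+AfHh+fm91XjAoWJMrQ2dKfltAV04oSjQmXaQlJ/FQBi8LWFuS6+fJMwAd2fLq3e7gAA8zYFY2WFkxW8ddfDaLi8s1YnVuf36Be2t2XCVN1/Tv3b33oj/gvOj1xM/0Xmfu8e/aGBDWvT/MDTUDMwQAy/vmVpPK9NzXACtsp67cipzhrHJNEic1+NXTMVhBT3NekkbDernctdmKLCNO7tm6IWseVWW3PV6F03yuWqfuakfN5rLtodLyhdGaRFQxuXYTADY2V5Nfk0ez4IG/I6NlJd9k87zuO45TKU02UEcn17p0MW1qR2wf6opxVEIrRm4/VJdB8X9BDyQVI0BU3/LLZjhUlVhcQ/XXYQBoRU7LViLHqVVe8uHZKqmdHi1L9tXXQy9kPq6hzPTpWBRqv9B8c2w2m29BT7FYQVhj7bjBx57VBi0q8ZuYb17MlqzYqeSRIwz/u31JSBgzYq641bKdxZFqDyAkqeWgjpLv0CdyPx0ZQyNE3PHOWlPG2d/ypYTRTmmAOXZa6LnIzkOTDywHQ1EObFsL+4kAADMrZlN4YtSjJ5ROvmg6x0KAtXDAR+dsYTC202HNrHLUit/SeNRhOCdKpttnkjlJUaasSDeLgLFUtl+t7cLwWcrfb9jOoaDcCxKI"/>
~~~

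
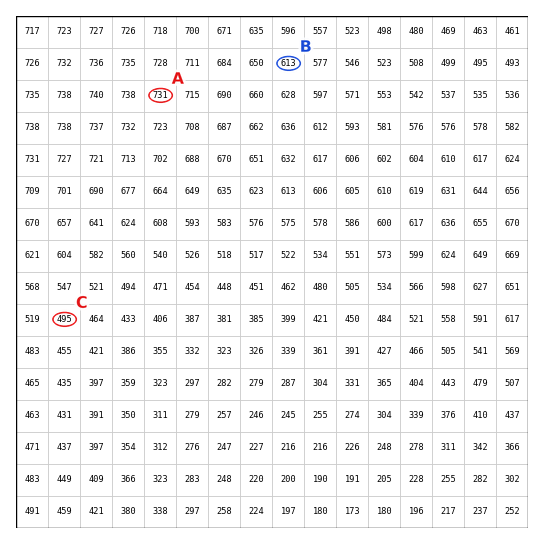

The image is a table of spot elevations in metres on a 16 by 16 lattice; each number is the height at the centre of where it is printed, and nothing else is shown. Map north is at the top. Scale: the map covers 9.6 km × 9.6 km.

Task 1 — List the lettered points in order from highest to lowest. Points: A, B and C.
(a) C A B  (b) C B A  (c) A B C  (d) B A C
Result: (c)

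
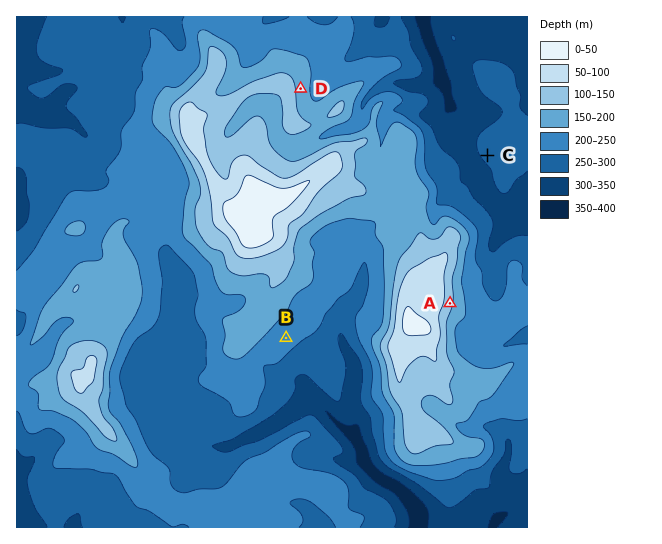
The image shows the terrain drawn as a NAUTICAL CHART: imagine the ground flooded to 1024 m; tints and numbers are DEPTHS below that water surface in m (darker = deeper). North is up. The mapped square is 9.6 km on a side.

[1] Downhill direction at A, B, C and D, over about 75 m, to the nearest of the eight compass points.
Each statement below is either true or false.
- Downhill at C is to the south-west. true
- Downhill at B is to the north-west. false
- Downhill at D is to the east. true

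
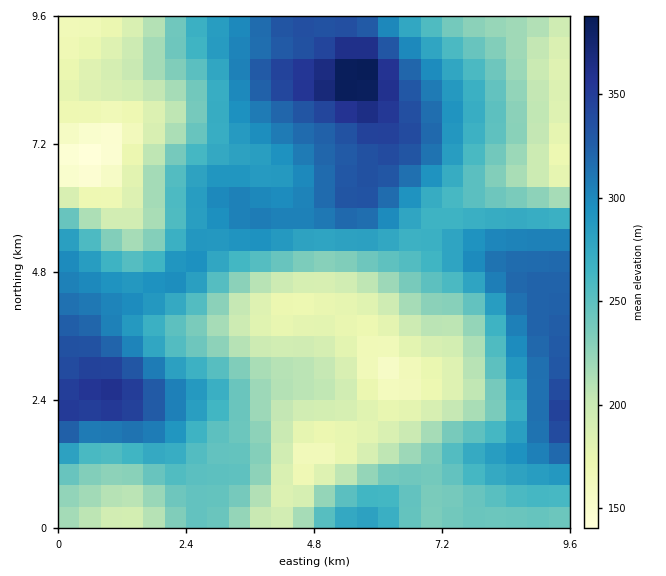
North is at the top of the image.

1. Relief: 140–395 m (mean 255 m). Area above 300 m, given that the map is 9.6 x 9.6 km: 22.3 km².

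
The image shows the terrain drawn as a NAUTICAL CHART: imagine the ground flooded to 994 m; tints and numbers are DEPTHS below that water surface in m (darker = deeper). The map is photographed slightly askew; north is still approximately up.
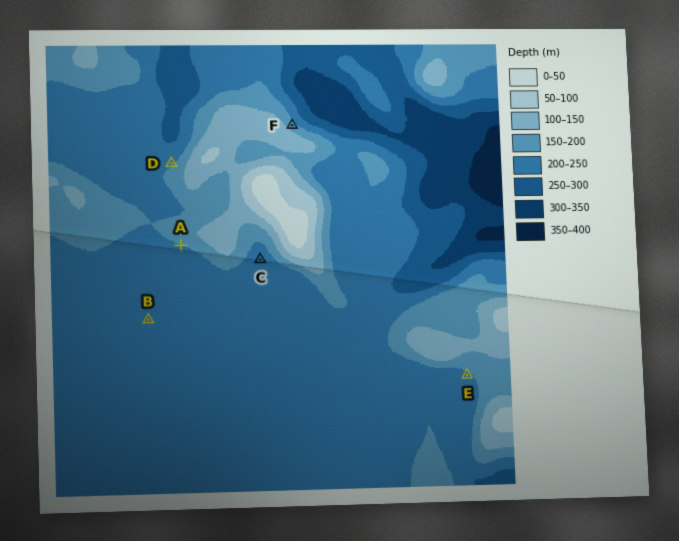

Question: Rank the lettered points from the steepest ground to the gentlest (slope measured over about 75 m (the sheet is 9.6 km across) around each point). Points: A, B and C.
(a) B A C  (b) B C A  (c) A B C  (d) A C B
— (d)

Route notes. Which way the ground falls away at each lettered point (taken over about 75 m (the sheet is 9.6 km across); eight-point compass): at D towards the NW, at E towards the SW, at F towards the NE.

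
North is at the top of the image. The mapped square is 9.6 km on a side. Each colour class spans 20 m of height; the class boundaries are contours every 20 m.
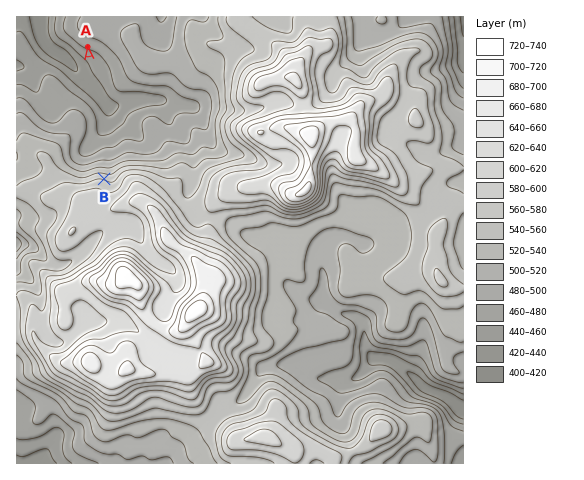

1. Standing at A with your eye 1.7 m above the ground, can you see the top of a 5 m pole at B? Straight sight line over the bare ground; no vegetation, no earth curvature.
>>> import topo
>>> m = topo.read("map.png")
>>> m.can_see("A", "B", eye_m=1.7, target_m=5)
True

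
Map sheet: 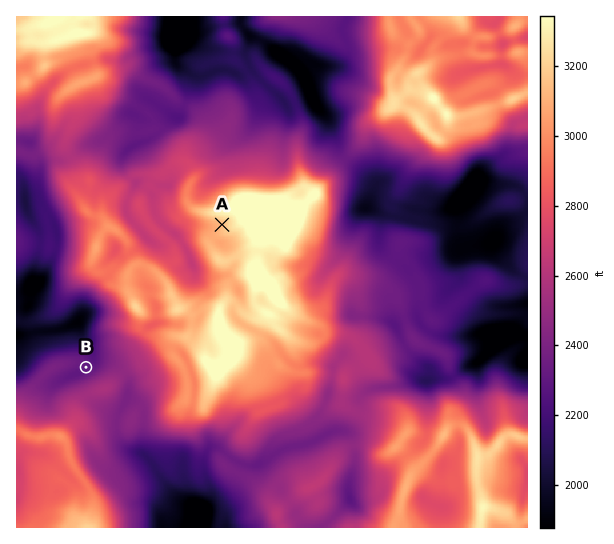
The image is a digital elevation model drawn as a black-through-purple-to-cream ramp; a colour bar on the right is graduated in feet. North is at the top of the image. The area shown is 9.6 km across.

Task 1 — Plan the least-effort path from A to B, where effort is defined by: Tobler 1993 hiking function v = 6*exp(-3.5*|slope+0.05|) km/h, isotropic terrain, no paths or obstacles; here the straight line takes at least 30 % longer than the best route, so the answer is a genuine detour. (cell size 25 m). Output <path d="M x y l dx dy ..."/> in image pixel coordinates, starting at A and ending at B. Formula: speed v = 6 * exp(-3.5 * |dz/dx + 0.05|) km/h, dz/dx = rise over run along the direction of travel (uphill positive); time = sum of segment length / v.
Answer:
<path d="M222 225l-1 2-3 3-9 19 0 10 8 16 0 2-10 18-13 14-1 2-4 4-22 11-2 0-19 9-4 3-8 0-5 3-16 16-8 4-3 2-8 4-8 0"/>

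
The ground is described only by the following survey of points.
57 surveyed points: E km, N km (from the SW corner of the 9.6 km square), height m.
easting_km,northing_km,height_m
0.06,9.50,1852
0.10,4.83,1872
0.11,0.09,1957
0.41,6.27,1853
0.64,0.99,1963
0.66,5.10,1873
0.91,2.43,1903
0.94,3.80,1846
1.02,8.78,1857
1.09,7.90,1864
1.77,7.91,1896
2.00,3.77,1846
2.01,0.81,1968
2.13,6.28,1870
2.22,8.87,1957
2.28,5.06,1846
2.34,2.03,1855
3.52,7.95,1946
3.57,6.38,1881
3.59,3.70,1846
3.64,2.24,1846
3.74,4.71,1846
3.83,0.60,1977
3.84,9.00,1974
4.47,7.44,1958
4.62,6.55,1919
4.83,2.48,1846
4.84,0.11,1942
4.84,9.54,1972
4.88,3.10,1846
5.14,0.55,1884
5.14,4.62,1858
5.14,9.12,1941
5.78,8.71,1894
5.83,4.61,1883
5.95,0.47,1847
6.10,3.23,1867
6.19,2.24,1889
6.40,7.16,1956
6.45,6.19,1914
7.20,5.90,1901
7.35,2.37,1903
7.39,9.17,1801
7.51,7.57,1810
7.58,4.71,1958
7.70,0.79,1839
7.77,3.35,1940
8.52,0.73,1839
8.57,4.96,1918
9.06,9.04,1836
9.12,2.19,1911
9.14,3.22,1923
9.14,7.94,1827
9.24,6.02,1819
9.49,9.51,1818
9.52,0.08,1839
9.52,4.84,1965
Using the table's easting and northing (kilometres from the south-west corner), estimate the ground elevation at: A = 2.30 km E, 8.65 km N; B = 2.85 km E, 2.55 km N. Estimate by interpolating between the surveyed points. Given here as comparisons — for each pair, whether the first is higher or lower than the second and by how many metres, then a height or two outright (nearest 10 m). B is lower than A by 120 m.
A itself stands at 1970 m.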